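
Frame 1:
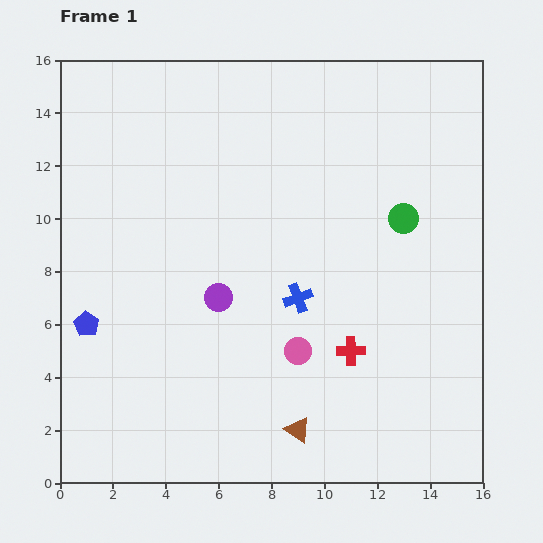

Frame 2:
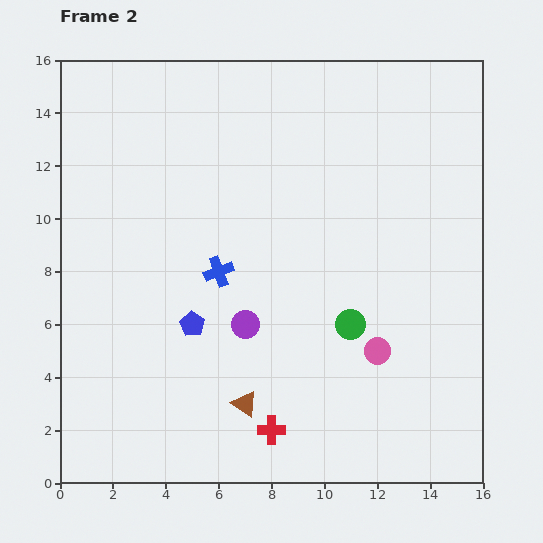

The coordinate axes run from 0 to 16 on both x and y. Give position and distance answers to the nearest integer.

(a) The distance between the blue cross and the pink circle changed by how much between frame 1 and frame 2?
+5

Distance in frame 1: 2. Distance in frame 2: 7.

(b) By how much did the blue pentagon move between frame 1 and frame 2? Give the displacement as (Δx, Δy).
(4, 0)

The blue pentagon was at (1, 6) in frame 1 and (5, 6) in frame 2.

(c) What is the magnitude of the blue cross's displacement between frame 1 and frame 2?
3

The blue cross moved from (9, 7) to (6, 8), a distance of √(3² + 1²) ≈ 3.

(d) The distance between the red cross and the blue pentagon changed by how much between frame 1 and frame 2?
-5

Distance in frame 1: 10. Distance in frame 2: 5.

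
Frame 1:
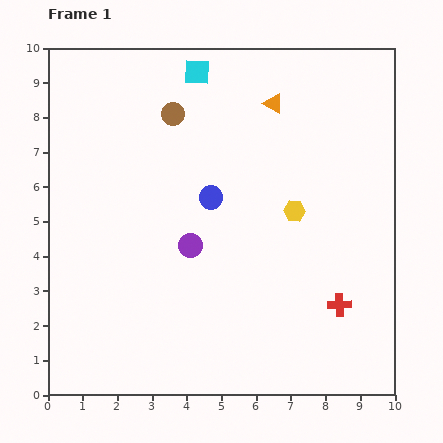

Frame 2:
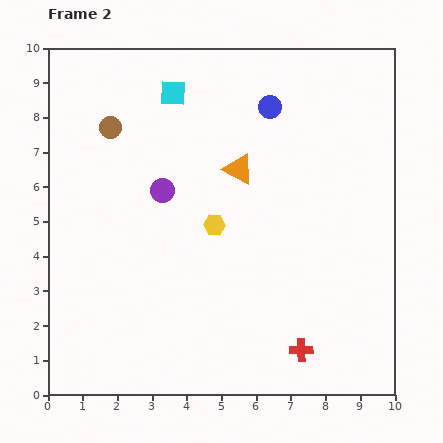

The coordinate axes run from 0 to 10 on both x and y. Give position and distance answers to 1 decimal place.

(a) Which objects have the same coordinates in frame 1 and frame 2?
none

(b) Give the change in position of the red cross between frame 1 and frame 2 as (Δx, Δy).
(-1.1, -1.3)

The red cross was at (8.4, 2.6) in frame 1 and (7.3, 1.3) in frame 2.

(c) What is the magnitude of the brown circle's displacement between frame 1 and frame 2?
1.8

The brown circle moved from (3.6, 8.1) to (1.8, 7.7), a distance of √(1.8² + 0.4²) ≈ 1.8.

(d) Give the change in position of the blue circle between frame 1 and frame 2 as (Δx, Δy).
(1.7, 2.6)

The blue circle was at (4.7, 5.7) in frame 1 and (6.4, 8.3) in frame 2.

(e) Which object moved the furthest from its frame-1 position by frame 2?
the blue circle

(moved 3.1; next 2.3)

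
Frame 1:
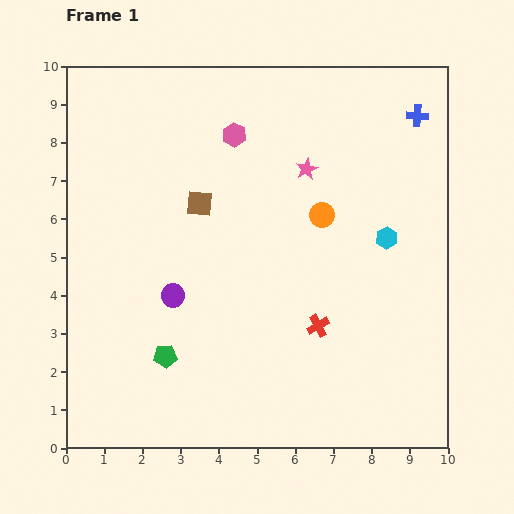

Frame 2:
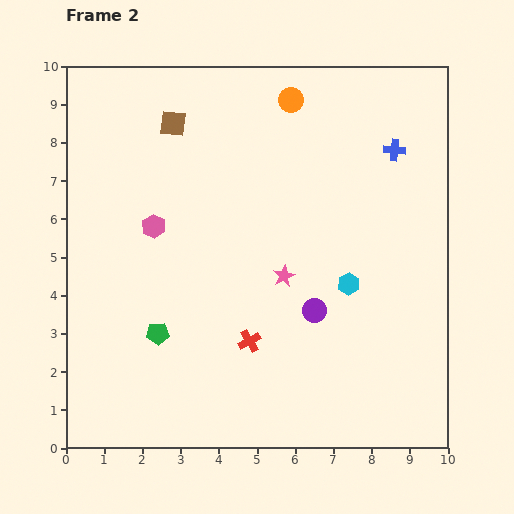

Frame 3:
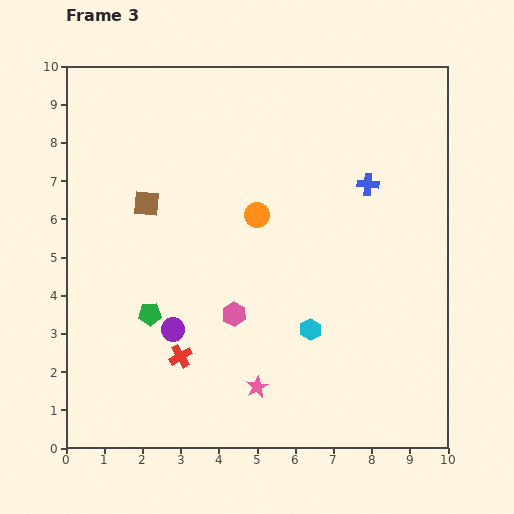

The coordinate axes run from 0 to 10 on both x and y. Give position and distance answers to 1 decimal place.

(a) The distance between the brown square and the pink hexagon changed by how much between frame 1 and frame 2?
+0.7

Distance in frame 1: 2.0. Distance in frame 2: 2.7.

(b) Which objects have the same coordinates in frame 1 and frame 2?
none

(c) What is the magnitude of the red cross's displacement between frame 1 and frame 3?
3.7

The red cross moved from (6.6, 3.2) to (3.0, 2.4), a distance of √(3.6² + 0.8²) ≈ 3.7.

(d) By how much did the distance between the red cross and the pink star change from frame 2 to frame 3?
+0.3

Distance in frame 2: 1.9. Distance in frame 3: 2.2.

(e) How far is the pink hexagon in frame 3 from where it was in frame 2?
3.1

The pink hexagon moved from (2.3, 5.8) to (4.4, 3.5), a distance of √(2.1² + 2.3²) ≈ 3.1.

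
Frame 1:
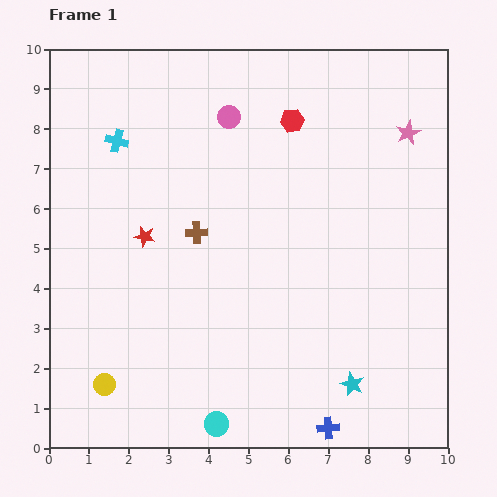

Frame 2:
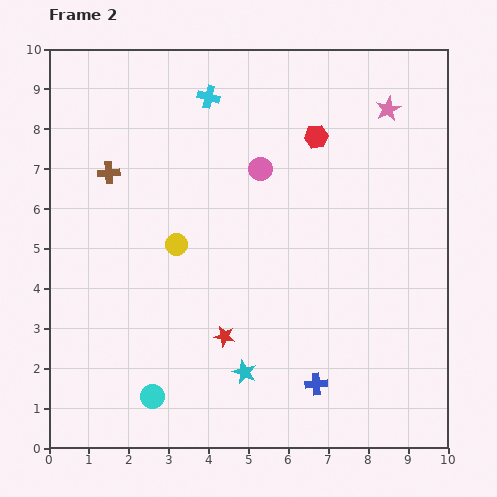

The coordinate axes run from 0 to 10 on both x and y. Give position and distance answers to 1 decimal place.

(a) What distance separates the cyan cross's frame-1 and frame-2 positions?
2.5

The cyan cross moved from (1.7, 7.7) to (4.0, 8.8), a distance of √(2.3² + 1.1²) ≈ 2.5.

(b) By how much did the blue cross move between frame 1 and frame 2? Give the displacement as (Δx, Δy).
(-0.3, 1.1)

The blue cross was at (7.0, 0.5) in frame 1 and (6.7, 1.6) in frame 2.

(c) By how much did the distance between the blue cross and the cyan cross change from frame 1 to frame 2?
-1.2

Distance in frame 1: 8.9. Distance in frame 2: 7.7.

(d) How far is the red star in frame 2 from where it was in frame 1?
3.2

The red star moved from (2.4, 5.3) to (4.4, 2.8), a distance of √(2.0² + 2.5²) ≈ 3.2.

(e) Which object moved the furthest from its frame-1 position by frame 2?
the yellow circle

(moved 3.9; next 3.2)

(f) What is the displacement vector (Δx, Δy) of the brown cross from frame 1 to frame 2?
(-2.2, 1.5)

The brown cross was at (3.7, 5.4) in frame 1 and (1.5, 6.9) in frame 2.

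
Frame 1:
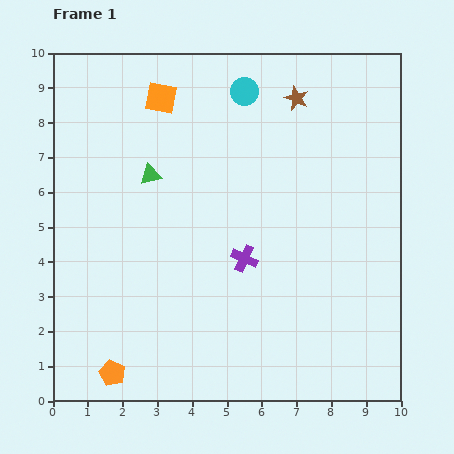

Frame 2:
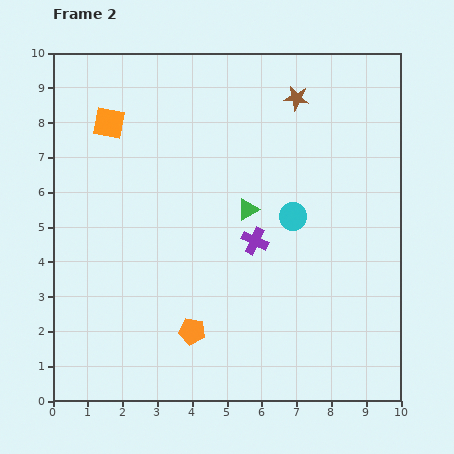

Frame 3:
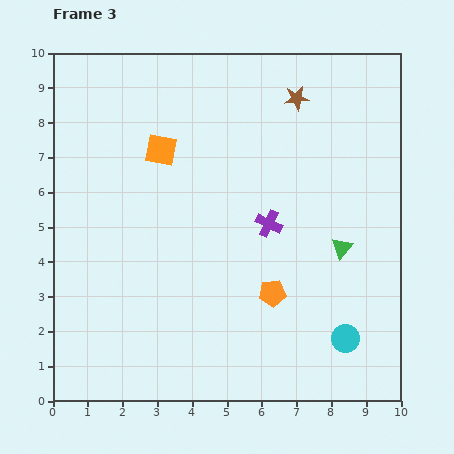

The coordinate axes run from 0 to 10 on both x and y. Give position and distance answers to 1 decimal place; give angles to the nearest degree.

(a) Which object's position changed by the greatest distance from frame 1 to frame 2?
the cyan circle

(moved 3.9; next 3.0)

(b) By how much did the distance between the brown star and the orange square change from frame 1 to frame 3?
+0.3

Distance in frame 1: 3.9. Distance in frame 3: 4.2.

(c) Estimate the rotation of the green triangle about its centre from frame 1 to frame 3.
37° counter-clockwise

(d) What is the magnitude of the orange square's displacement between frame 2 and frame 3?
1.7

The orange square moved from (1.6, 8.0) to (3.1, 7.2), a distance of √(1.5² + 0.8²) ≈ 1.7.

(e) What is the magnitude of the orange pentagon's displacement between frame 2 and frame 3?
2.5

The orange pentagon moved from (4.0, 2.0) to (6.3, 3.1), a distance of √(2.3² + 1.1²) ≈ 2.5.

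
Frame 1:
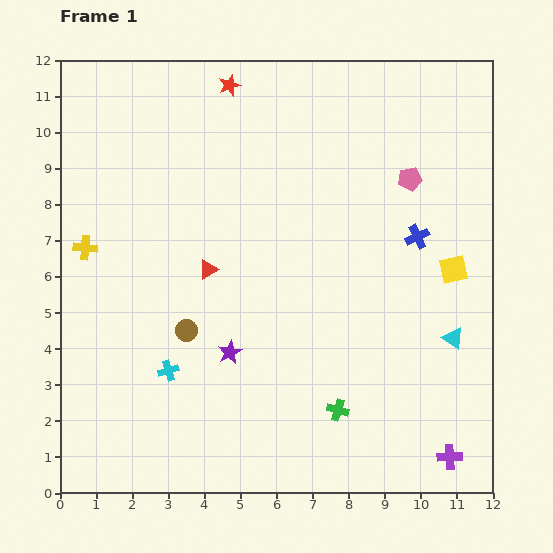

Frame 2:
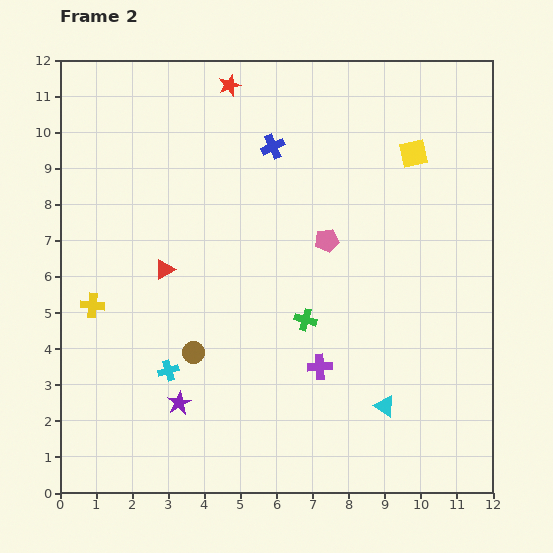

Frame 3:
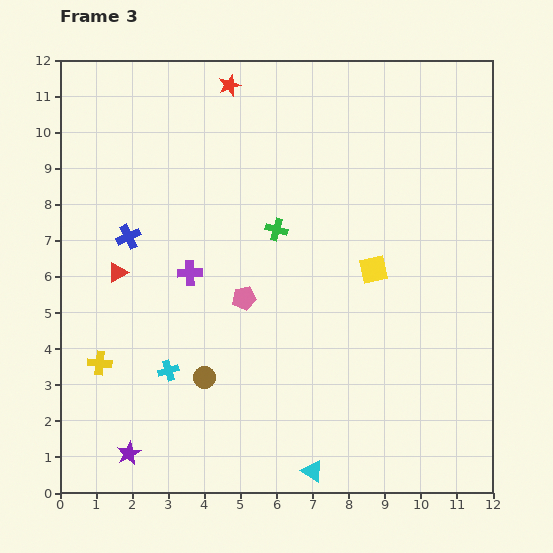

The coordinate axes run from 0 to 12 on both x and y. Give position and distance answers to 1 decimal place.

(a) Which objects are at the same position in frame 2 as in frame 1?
the cyan cross, the red star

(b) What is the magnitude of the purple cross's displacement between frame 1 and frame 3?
8.8

The purple cross moved from (10.8, 1.0) to (3.6, 6.1), a distance of √(7.2² + 5.1²) ≈ 8.8.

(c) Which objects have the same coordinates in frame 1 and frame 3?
the cyan cross, the red star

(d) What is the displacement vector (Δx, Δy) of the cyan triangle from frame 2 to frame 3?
(-2.0, -1.8)

The cyan triangle was at (9.0, 2.4) in frame 2 and (7.0, 0.6) in frame 3.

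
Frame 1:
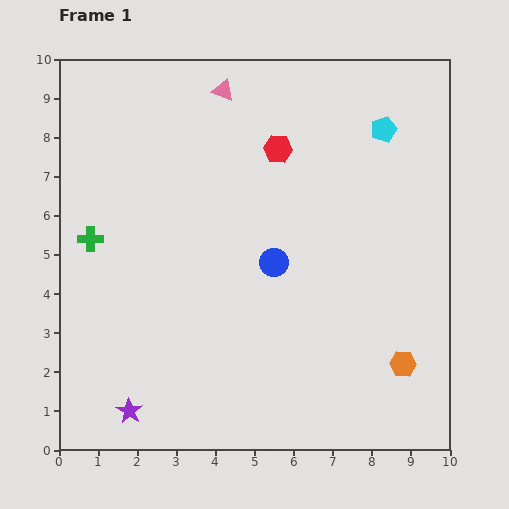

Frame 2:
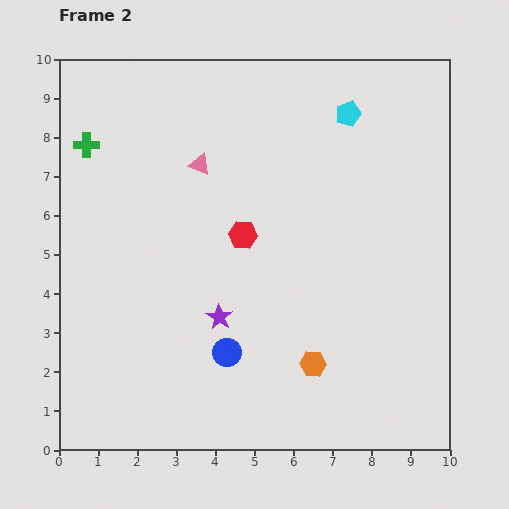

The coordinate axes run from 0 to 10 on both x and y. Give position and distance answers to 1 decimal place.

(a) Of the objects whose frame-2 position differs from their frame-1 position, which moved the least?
the cyan pentagon

(moved 1.0)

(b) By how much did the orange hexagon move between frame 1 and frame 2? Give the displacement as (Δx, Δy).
(-2.3, 0.0)

The orange hexagon was at (8.8, 2.2) in frame 1 and (6.5, 2.2) in frame 2.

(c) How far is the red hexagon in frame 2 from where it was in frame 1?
2.4

The red hexagon moved from (5.6, 7.7) to (4.7, 5.5), a distance of √(0.9² + 2.2²) ≈ 2.4.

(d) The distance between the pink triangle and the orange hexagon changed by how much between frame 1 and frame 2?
-2.5

Distance in frame 1: 8.4. Distance in frame 2: 5.9.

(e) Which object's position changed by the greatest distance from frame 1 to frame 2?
the purple star

(moved 3.3; next 2.6)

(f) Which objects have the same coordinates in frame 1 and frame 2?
none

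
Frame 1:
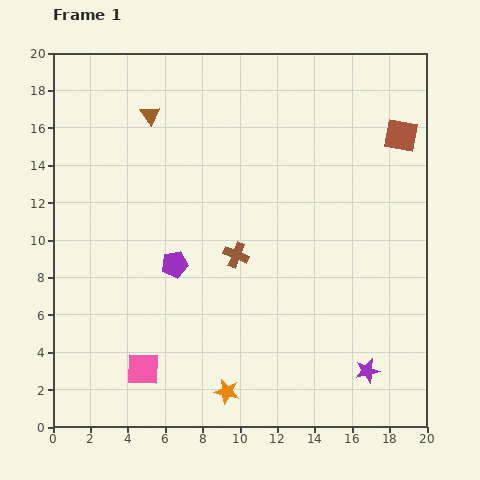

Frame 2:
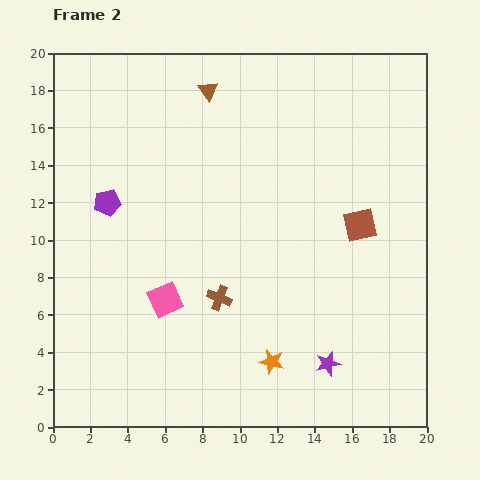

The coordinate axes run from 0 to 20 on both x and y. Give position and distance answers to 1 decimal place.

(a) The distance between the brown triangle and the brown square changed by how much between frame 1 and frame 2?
-2.6

Distance in frame 1: 13.4. Distance in frame 2: 10.8.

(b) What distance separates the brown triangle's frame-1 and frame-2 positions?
3.4

The brown triangle moved from (5.2, 16.7) to (8.3, 18.0), a distance of √(3.1² + 1.3²) ≈ 3.4.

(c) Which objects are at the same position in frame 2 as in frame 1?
none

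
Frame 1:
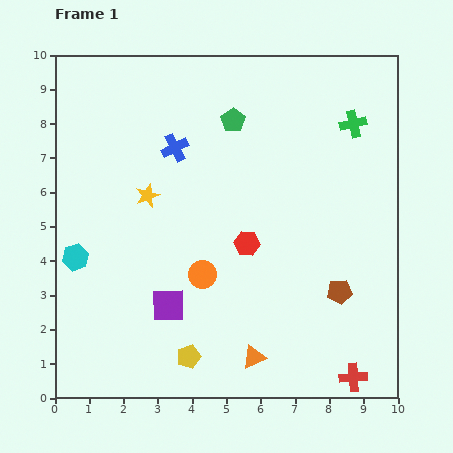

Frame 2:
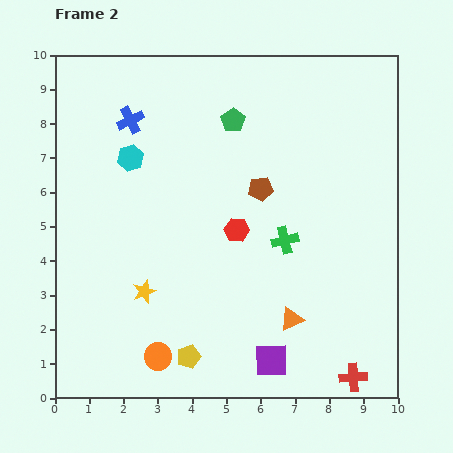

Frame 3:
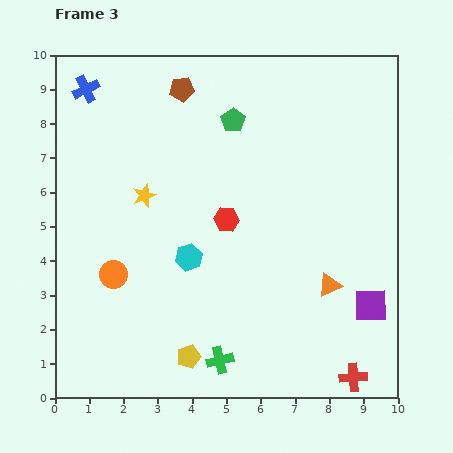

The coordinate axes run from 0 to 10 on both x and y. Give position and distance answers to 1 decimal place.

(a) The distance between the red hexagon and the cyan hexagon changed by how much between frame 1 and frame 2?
-1.3

Distance in frame 1: 5.0. Distance in frame 2: 3.7.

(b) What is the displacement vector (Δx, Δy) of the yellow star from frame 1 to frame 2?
(-0.1, -2.8)

The yellow star was at (2.7, 5.9) in frame 1 and (2.6, 3.1) in frame 2.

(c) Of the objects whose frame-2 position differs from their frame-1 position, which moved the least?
the red hexagon

(moved 0.5)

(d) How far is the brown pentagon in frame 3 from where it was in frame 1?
7.5

The brown pentagon moved from (8.3, 3.1) to (3.7, 9.0), a distance of √(4.6² + 5.9²) ≈ 7.5.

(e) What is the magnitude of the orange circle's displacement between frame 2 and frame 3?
2.7

The orange circle moved from (3.0, 1.2) to (1.7, 3.6), a distance of √(1.3² + 2.4²) ≈ 2.7.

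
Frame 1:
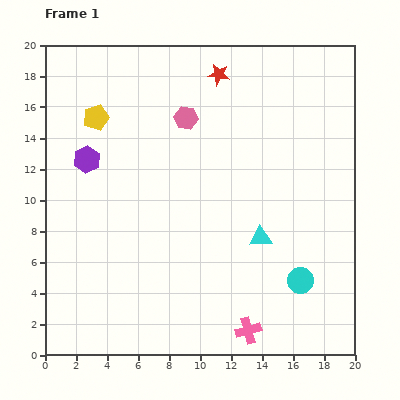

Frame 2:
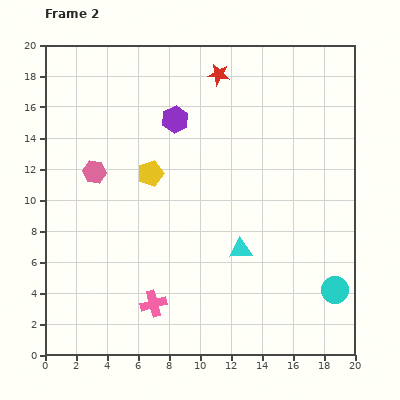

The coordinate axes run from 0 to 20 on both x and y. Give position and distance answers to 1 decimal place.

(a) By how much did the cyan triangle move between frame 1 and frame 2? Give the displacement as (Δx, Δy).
(-1.3, -0.8)

The cyan triangle was at (13.9, 7.6) in frame 1 and (12.6, 6.8) in frame 2.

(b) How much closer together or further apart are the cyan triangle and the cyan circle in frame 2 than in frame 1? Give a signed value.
+2.8

Distance in frame 1: 3.8. Distance in frame 2: 6.6.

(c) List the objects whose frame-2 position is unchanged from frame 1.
the red star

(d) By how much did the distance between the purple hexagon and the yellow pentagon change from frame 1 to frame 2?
+1.0

Distance in frame 1: 2.8. Distance in frame 2: 3.8.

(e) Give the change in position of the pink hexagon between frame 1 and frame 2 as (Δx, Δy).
(-5.9, -3.5)

The pink hexagon was at (9.1, 15.3) in frame 1 and (3.2, 11.8) in frame 2.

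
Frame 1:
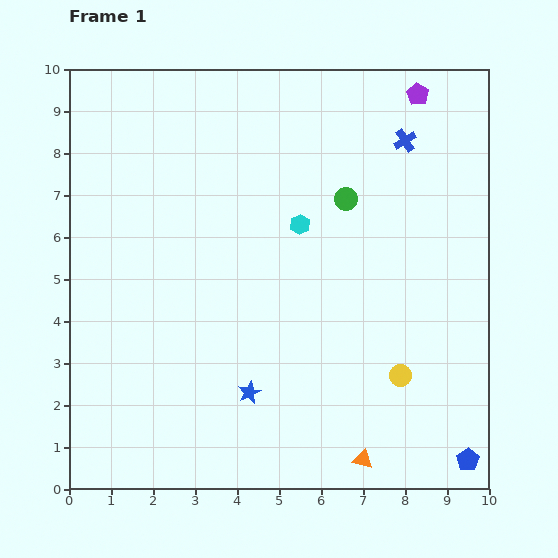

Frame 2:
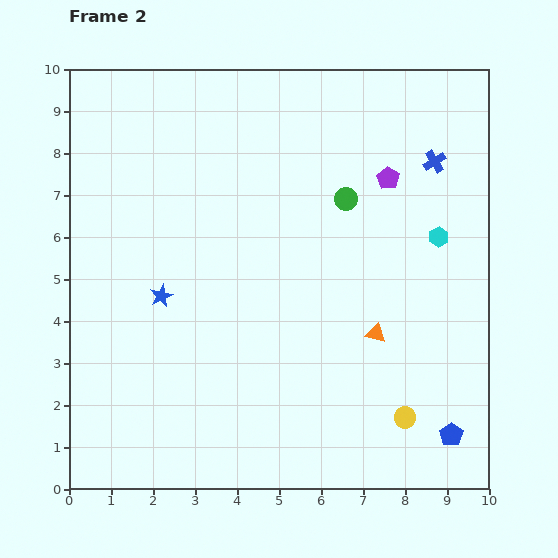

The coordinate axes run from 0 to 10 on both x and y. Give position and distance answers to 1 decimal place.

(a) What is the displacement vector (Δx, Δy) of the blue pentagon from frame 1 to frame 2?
(-0.4, 0.6)

The blue pentagon was at (9.5, 0.7) in frame 1 and (9.1, 1.3) in frame 2.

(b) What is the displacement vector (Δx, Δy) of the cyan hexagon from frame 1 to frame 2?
(3.3, -0.3)

The cyan hexagon was at (5.5, 6.3) in frame 1 and (8.8, 6.0) in frame 2.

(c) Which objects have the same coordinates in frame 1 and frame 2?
the green circle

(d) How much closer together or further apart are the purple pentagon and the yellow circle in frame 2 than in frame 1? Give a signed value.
-1.0

Distance in frame 1: 6.7. Distance in frame 2: 5.7.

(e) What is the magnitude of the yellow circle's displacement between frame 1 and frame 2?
1.0

The yellow circle moved from (7.9, 2.7) to (8.0, 1.7), a distance of √(0.1² + 1.0²) ≈ 1.0.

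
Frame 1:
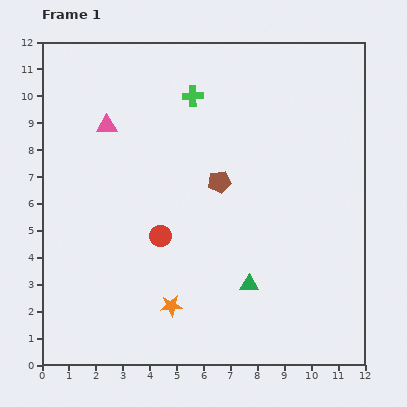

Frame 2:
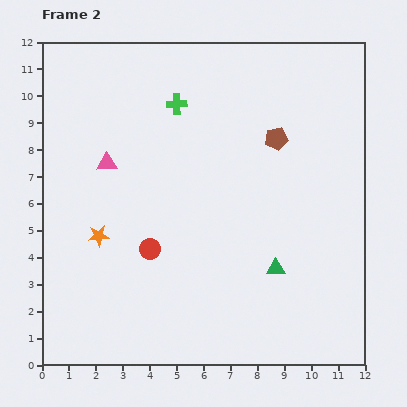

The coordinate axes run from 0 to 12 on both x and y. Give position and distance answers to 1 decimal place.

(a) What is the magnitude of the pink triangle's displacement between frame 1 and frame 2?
1.4

The pink triangle moved from (2.4, 8.9) to (2.4, 7.5), a distance of √(0.0² + 1.4²) ≈ 1.4.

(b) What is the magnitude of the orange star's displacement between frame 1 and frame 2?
3.7

The orange star moved from (4.8, 2.2) to (2.1, 4.8), a distance of √(2.7² + 2.6²) ≈ 3.7.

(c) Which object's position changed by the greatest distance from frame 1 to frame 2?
the orange star

(moved 3.7; next 2.6)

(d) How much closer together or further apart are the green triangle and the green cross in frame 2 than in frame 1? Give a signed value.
-0.2

Distance in frame 1: 7.3. Distance in frame 2: 7.1.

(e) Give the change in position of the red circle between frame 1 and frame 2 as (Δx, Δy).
(-0.4, -0.5)

The red circle was at (4.4, 4.8) in frame 1 and (4.0, 4.3) in frame 2.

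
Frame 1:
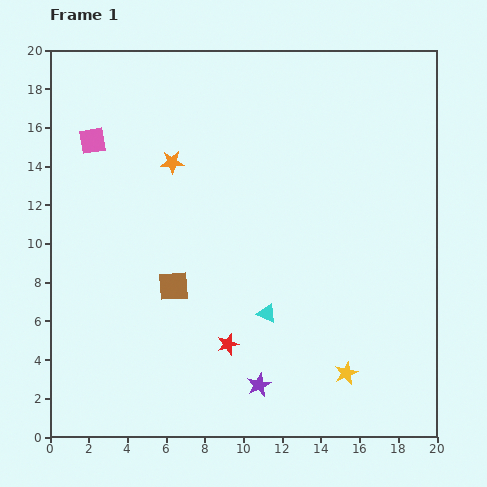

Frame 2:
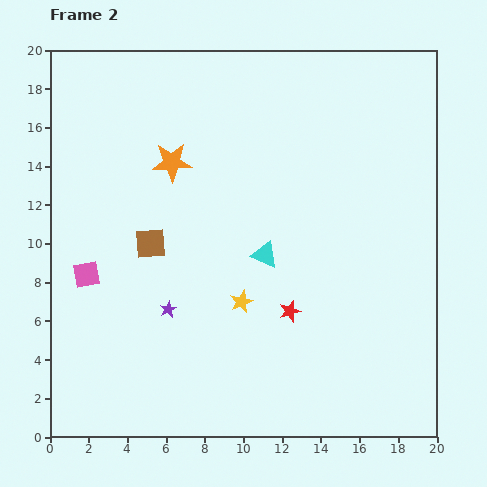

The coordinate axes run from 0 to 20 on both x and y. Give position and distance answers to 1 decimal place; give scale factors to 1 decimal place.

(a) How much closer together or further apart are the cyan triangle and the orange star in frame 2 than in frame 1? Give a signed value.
-2.4

Distance in frame 1: 9.2. Distance in frame 2: 6.8.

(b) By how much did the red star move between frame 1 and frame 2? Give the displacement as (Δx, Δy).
(3.2, 1.7)

The red star was at (9.2, 4.8) in frame 1 and (12.4, 6.5) in frame 2.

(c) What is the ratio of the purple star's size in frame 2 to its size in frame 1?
0.7×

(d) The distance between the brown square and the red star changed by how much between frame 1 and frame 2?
+3.9

Distance in frame 1: 4.1. Distance in frame 2: 8.0.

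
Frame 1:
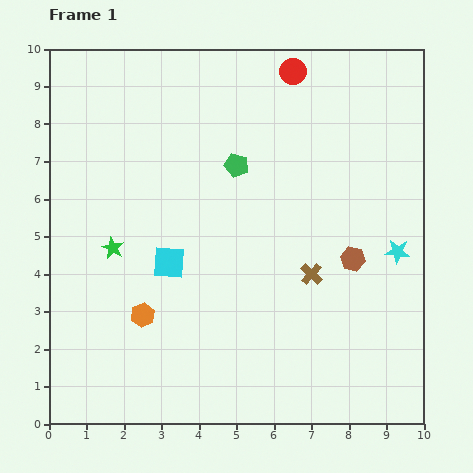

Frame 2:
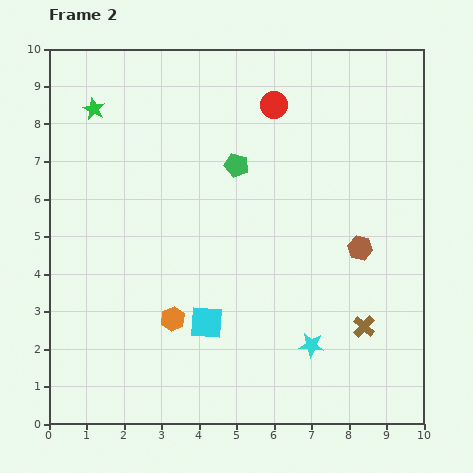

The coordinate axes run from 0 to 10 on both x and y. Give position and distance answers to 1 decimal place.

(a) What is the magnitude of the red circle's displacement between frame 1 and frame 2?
1.0

The red circle moved from (6.5, 9.4) to (6.0, 8.5), a distance of √(0.5² + 0.9²) ≈ 1.0.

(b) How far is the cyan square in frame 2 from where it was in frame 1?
1.9

The cyan square moved from (3.2, 4.3) to (4.2, 2.7), a distance of √(1.0² + 1.6²) ≈ 1.9.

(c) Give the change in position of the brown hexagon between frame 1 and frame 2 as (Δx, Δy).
(0.2, 0.3)

The brown hexagon was at (8.1, 4.4) in frame 1 and (8.3, 4.7) in frame 2.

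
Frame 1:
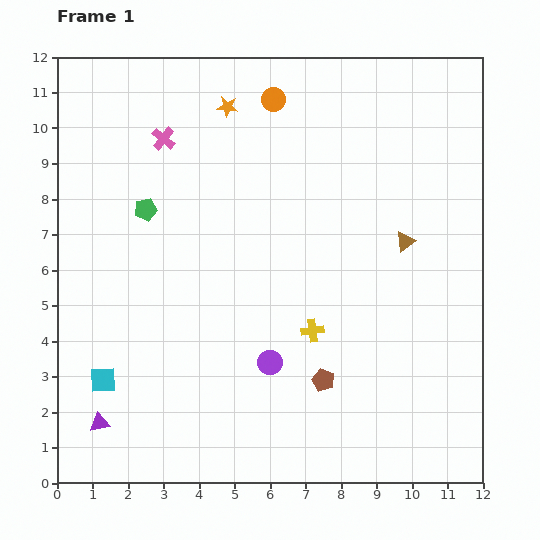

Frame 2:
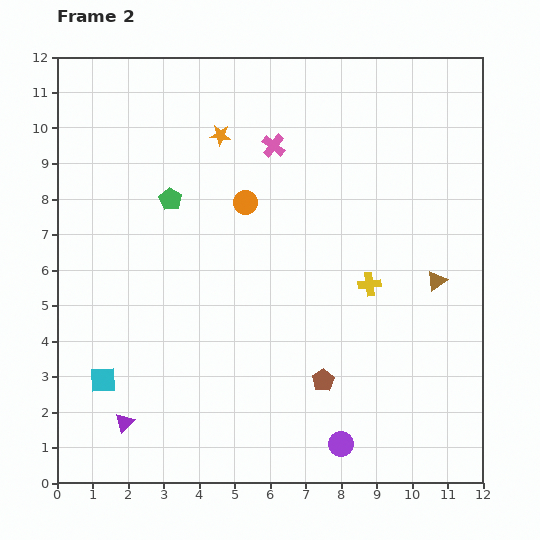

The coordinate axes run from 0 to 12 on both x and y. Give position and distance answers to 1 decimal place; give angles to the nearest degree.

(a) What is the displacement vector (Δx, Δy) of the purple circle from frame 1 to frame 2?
(2.0, -2.3)

The purple circle was at (6.0, 3.4) in frame 1 and (8.0, 1.1) in frame 2.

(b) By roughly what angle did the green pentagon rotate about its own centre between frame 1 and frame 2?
30° counter-clockwise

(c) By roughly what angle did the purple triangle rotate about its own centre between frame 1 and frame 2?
32° counter-clockwise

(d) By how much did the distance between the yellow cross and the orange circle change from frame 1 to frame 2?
-2.4

Distance in frame 1: 6.6. Distance in frame 2: 4.2.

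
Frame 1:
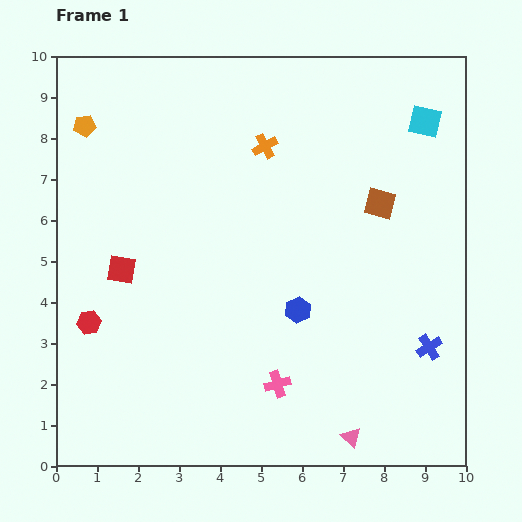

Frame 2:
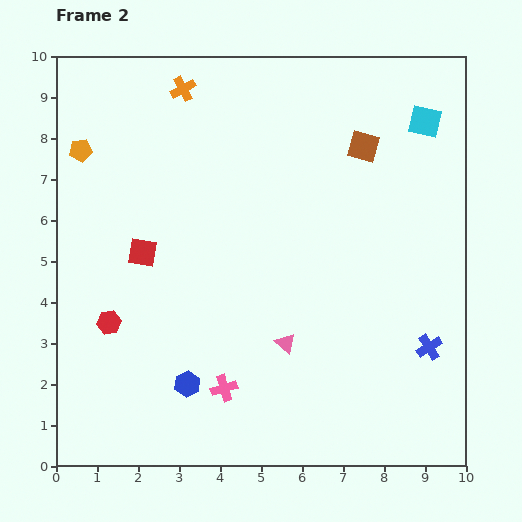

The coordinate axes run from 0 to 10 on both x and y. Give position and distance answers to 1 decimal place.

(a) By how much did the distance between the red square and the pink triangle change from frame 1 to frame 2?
-2.8

Distance in frame 1: 6.9. Distance in frame 2: 4.1.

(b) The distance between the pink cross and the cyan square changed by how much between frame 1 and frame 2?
+0.8

Distance in frame 1: 7.3. Distance in frame 2: 8.1.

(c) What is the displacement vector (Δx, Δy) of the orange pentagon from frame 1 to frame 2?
(-0.1, -0.6)

The orange pentagon was at (0.7, 8.3) in frame 1 and (0.6, 7.7) in frame 2.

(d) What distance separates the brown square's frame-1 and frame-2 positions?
1.5

The brown square moved from (7.9, 6.4) to (7.5, 7.8), a distance of √(0.4² + 1.4²) ≈ 1.5.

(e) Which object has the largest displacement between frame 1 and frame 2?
the blue hexagon

(moved 3.2; next 2.8)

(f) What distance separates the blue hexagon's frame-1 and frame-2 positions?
3.2

The blue hexagon moved from (5.9, 3.8) to (3.2, 2.0), a distance of √(2.7² + 1.8²) ≈ 3.2.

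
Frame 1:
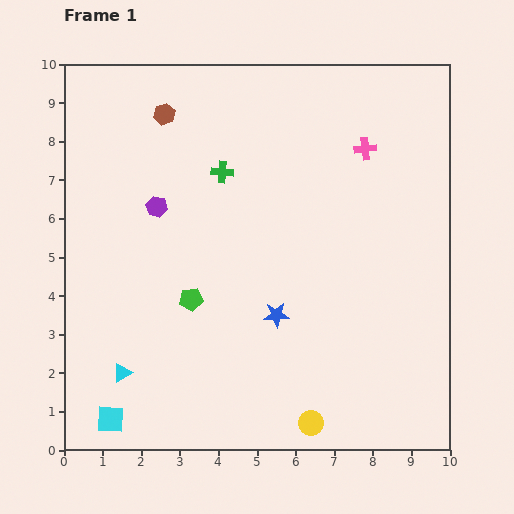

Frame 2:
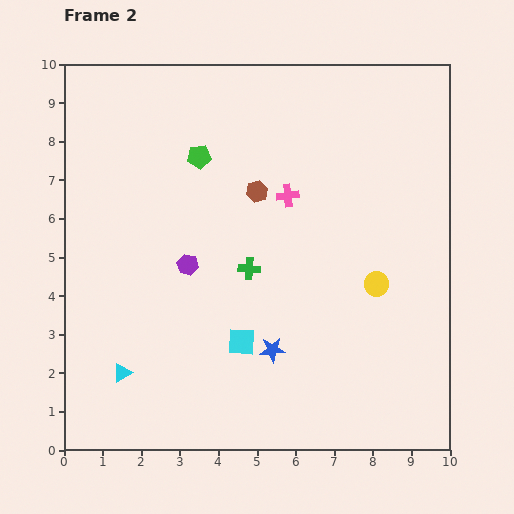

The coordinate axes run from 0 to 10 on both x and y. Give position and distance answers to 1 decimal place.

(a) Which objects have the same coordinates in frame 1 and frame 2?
the cyan triangle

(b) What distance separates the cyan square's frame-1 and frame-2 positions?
3.9

The cyan square moved from (1.2, 0.8) to (4.6, 2.8), a distance of √(3.4² + 2.0²) ≈ 3.9.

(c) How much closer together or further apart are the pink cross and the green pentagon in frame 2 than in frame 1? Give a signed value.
-3.5

Distance in frame 1: 6.0. Distance in frame 2: 2.5.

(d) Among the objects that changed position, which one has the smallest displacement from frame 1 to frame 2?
the blue star

(moved 0.9)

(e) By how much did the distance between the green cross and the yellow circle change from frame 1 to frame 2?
-3.6

Distance in frame 1: 6.9. Distance in frame 2: 3.3.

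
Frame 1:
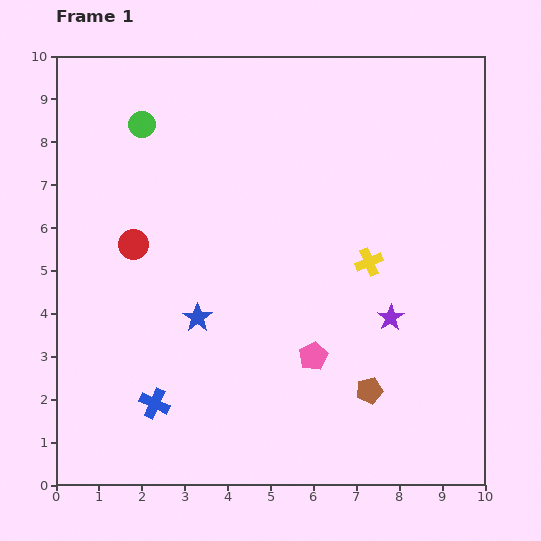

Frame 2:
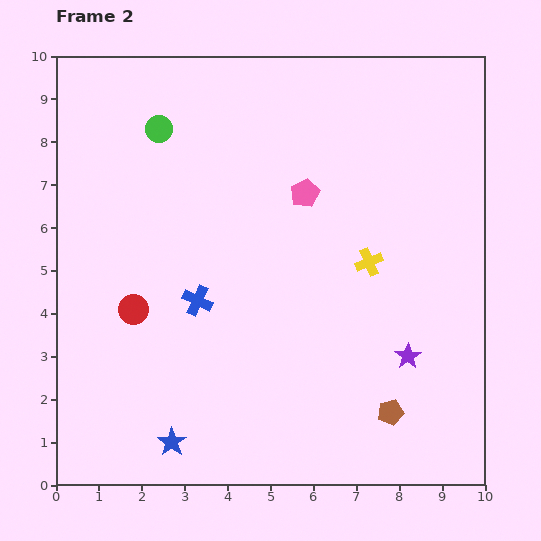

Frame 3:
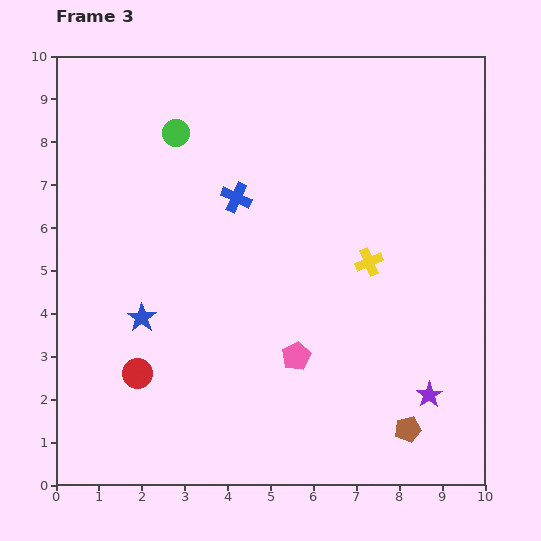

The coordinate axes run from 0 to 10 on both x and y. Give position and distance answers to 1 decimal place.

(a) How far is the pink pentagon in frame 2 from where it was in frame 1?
3.8

The pink pentagon moved from (6.0, 3.0) to (5.8, 6.8), a distance of √(0.2² + 3.8²) ≈ 3.8.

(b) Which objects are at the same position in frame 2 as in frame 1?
the yellow cross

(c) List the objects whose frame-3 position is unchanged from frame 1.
the yellow cross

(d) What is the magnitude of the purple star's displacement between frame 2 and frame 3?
1.0

The purple star moved from (8.2, 3.0) to (8.7, 2.1), a distance of √(0.5² + 0.9²) ≈ 1.0.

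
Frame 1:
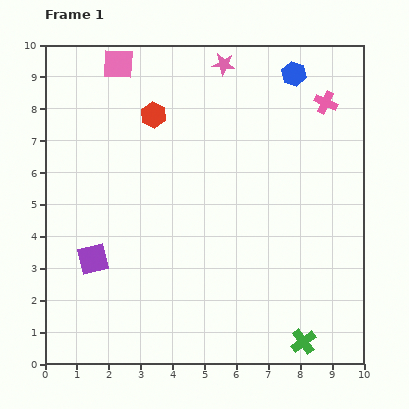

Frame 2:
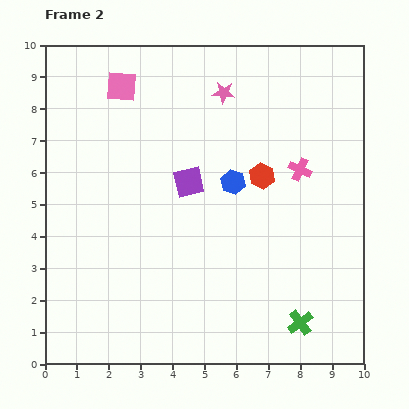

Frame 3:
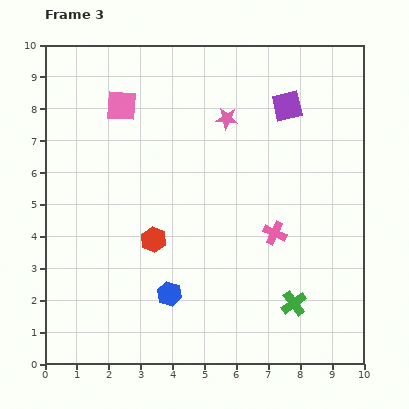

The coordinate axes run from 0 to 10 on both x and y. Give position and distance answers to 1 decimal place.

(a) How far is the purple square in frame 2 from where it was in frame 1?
3.8

The purple square moved from (1.5, 3.3) to (4.5, 5.7), a distance of √(3.0² + 2.4²) ≈ 3.8.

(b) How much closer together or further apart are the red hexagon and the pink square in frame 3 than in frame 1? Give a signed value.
+2.4

Distance in frame 1: 1.9. Distance in frame 3: 4.3.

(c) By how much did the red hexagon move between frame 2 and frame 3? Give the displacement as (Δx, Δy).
(-3.4, -2.0)

The red hexagon was at (6.8, 5.9) in frame 2 and (3.4, 3.9) in frame 3.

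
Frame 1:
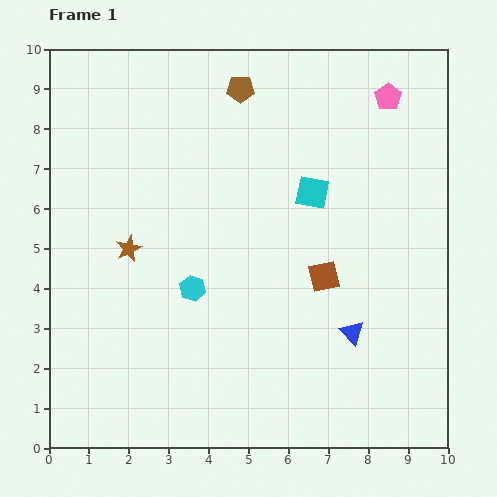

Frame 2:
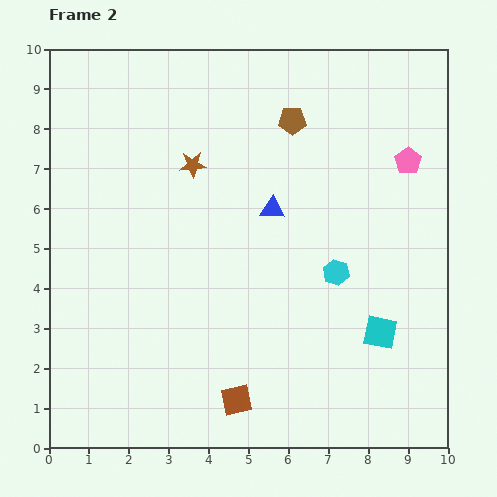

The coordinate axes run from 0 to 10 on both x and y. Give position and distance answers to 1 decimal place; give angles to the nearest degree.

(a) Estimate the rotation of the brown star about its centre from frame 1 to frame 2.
21° clockwise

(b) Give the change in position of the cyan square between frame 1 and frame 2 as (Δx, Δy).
(1.7, -3.5)

The cyan square was at (6.6, 6.4) in frame 1 and (8.3, 2.9) in frame 2.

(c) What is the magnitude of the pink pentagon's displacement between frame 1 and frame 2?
1.7

The pink pentagon moved from (8.5, 8.8) to (9.0, 7.2), a distance of √(0.5² + 1.6²) ≈ 1.7.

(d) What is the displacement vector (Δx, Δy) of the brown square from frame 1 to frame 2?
(-2.2, -3.1)

The brown square was at (6.9, 4.3) in frame 1 and (4.7, 1.2) in frame 2.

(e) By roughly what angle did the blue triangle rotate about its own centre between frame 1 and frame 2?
45° counter-clockwise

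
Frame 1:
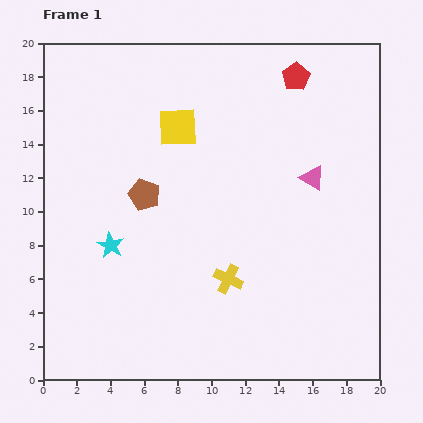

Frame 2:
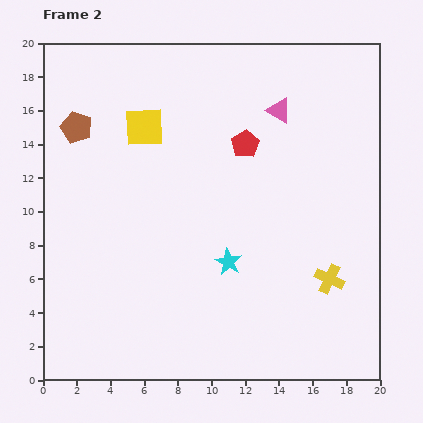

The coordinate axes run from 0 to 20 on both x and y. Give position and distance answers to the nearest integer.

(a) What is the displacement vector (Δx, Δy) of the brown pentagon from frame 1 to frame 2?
(-4, 4)

The brown pentagon was at (6, 11) in frame 1 and (2, 15) in frame 2.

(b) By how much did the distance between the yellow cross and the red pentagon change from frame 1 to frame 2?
-4

Distance in frame 1: 13. Distance in frame 2: 9.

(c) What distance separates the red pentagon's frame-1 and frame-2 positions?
5

The red pentagon moved from (15, 18) to (12, 14), a distance of √(3² + 4²) ≈ 5.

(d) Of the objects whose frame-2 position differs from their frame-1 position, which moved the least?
the yellow square

(moved 2)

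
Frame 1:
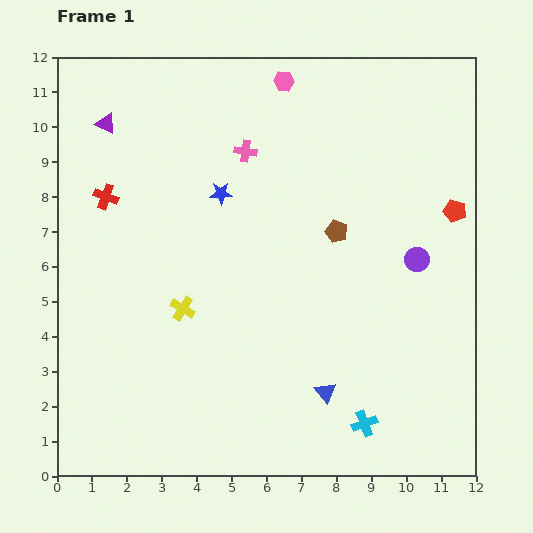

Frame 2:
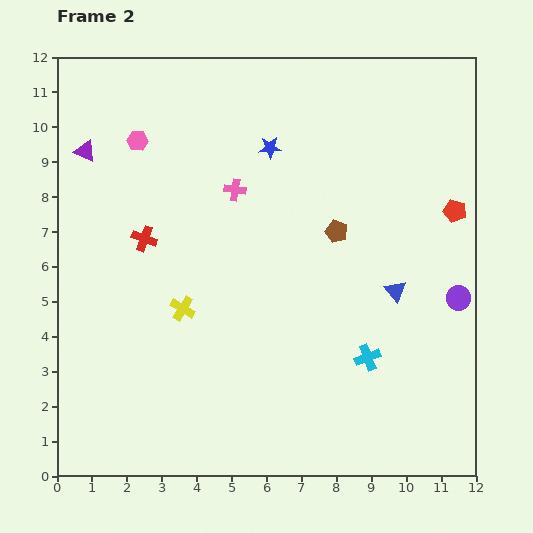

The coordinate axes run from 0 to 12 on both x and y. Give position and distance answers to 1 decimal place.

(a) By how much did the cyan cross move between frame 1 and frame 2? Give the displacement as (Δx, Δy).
(0.1, 1.9)

The cyan cross was at (8.8, 1.5) in frame 1 and (8.9, 3.4) in frame 2.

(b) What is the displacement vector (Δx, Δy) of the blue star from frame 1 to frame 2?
(1.4, 1.3)

The blue star was at (4.7, 8.1) in frame 1 and (6.1, 9.4) in frame 2.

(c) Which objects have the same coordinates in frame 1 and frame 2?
the red pentagon, the yellow cross, the brown pentagon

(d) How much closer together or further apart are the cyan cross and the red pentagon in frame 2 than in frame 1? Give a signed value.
-1.7

Distance in frame 1: 6.6. Distance in frame 2: 4.9.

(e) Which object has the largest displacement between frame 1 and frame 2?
the pink hexagon

(moved 4.5; next 3.5)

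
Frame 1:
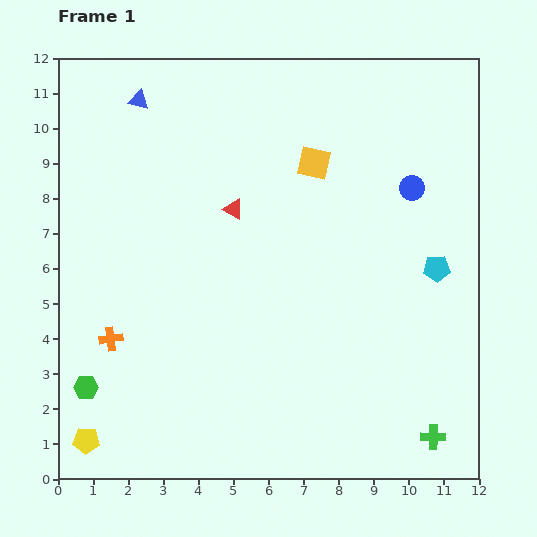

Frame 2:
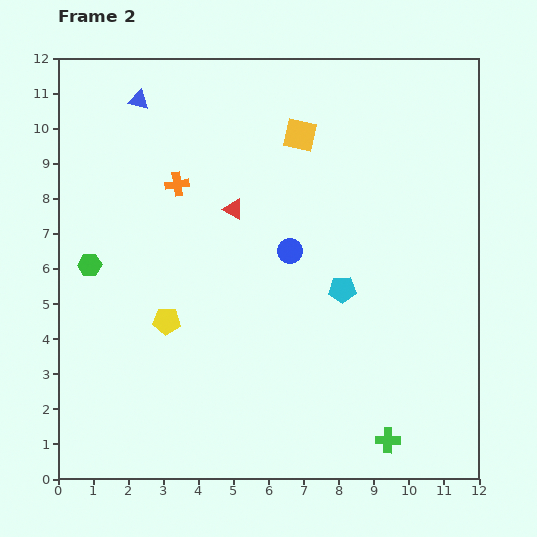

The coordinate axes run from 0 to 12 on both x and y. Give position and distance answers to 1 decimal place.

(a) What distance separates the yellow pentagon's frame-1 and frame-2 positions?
4.1

The yellow pentagon moved from (0.8, 1.1) to (3.1, 4.5), a distance of √(2.3² + 3.4²) ≈ 4.1.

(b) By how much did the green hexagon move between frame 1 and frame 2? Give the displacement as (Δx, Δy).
(0.1, 3.5)

The green hexagon was at (0.8, 2.6) in frame 1 and (0.9, 6.1) in frame 2.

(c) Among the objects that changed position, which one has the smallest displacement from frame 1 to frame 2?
the yellow square

(moved 0.9)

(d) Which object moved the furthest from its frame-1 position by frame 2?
the orange cross

(moved 4.8; next 4.1)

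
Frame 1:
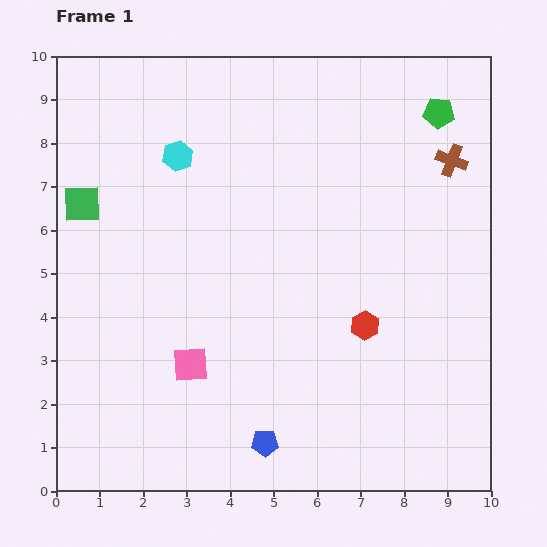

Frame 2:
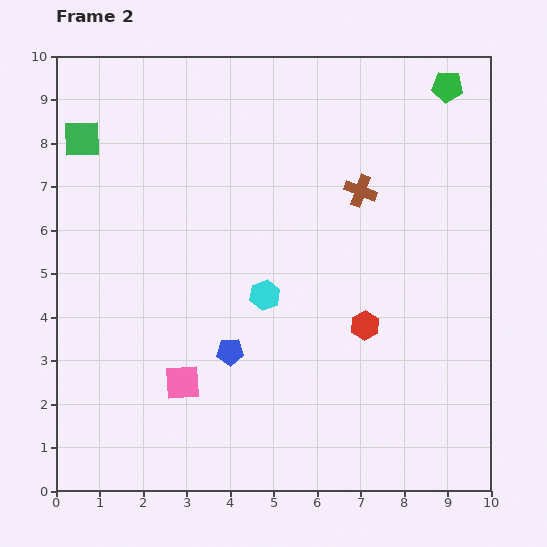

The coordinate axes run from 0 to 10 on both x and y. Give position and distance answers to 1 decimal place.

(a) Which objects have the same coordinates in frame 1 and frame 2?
the red hexagon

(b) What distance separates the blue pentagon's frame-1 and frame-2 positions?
2.2

The blue pentagon moved from (4.8, 1.1) to (4.0, 3.2), a distance of √(0.8² + 2.1²) ≈ 2.2.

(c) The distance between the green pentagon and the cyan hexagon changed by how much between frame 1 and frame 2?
+0.3

Distance in frame 1: 6.1. Distance in frame 2: 6.4.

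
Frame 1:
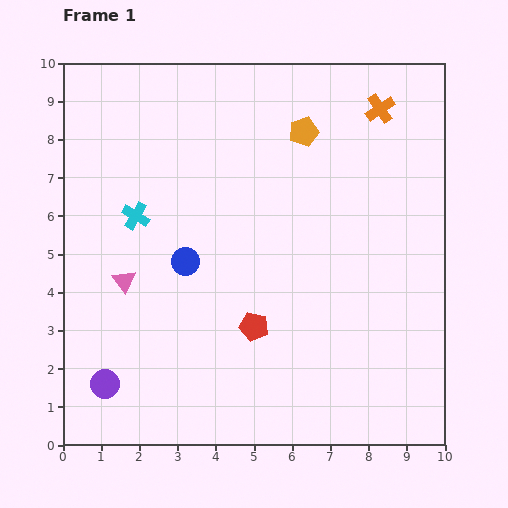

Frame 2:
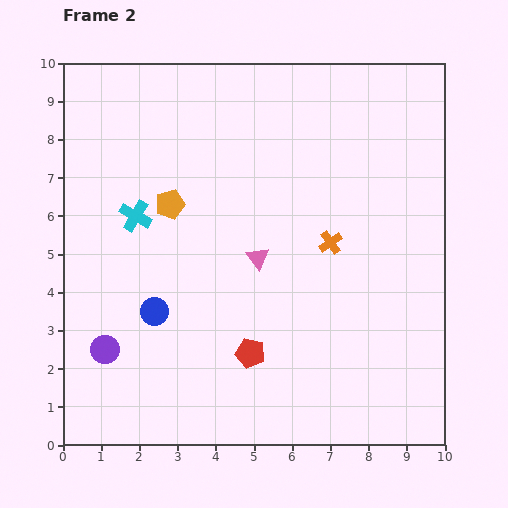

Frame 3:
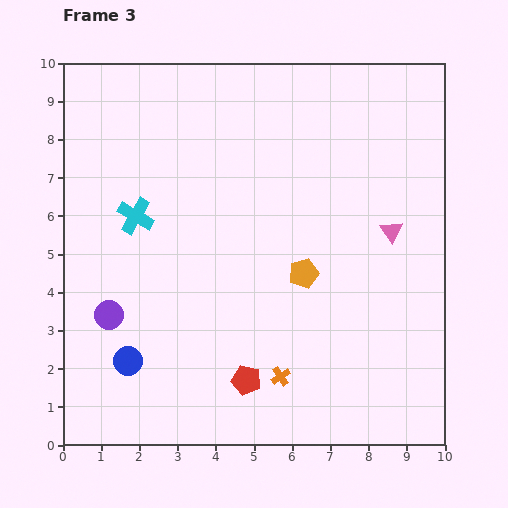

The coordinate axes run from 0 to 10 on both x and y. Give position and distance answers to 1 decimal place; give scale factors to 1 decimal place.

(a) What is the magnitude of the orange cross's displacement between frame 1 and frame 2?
3.7

The orange cross moved from (8.3, 8.8) to (7.0, 5.3), a distance of √(1.3² + 3.5²) ≈ 3.7.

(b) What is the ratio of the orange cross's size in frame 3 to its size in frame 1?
0.7×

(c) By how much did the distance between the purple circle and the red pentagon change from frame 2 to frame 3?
+0.2

Distance in frame 2: 3.8. Distance in frame 3: 4.0.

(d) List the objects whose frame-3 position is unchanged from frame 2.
the cyan cross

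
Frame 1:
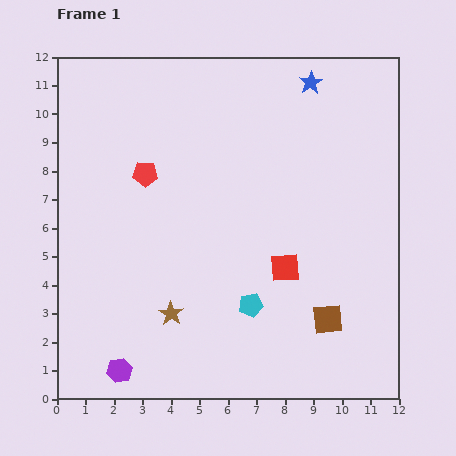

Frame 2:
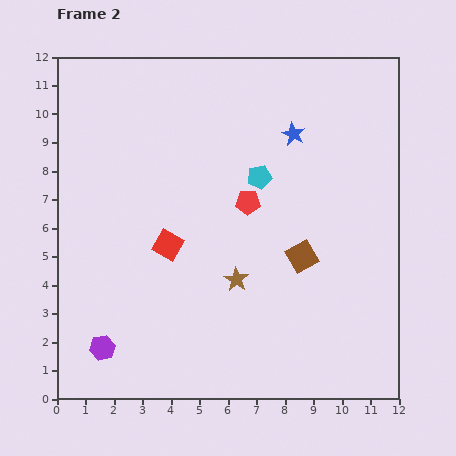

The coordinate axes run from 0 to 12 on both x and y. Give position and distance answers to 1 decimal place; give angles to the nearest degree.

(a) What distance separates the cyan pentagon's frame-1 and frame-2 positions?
4.5

The cyan pentagon moved from (6.8, 3.3) to (7.1, 7.8), a distance of √(0.3² + 4.5²) ≈ 4.5.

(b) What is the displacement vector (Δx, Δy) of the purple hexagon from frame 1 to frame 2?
(-0.6, 0.8)

The purple hexagon was at (2.2, 1.0) in frame 1 and (1.6, 1.8) in frame 2.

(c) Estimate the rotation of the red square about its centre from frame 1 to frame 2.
35° clockwise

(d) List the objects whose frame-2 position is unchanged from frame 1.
none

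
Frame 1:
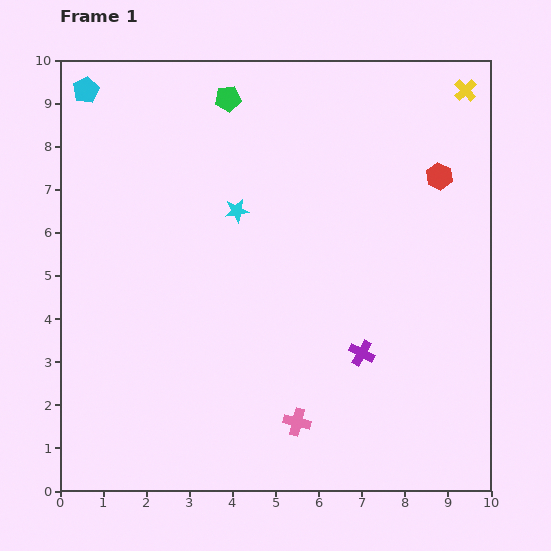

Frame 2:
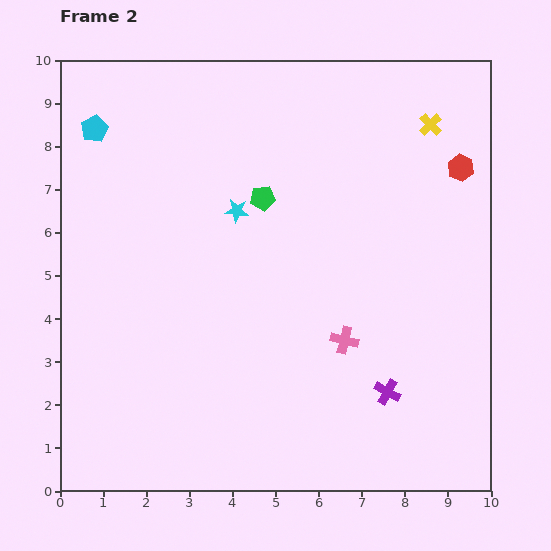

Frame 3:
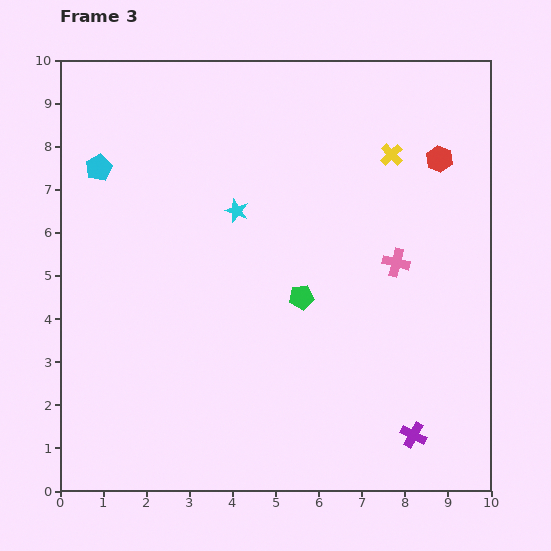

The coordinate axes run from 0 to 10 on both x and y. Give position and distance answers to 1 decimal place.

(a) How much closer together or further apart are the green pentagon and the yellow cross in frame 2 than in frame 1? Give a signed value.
-1.2

Distance in frame 1: 5.5. Distance in frame 2: 4.3.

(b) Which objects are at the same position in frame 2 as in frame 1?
the cyan star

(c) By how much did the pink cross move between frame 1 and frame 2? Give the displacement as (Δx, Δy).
(1.1, 1.9)

The pink cross was at (5.5, 1.6) in frame 1 and (6.6, 3.5) in frame 2.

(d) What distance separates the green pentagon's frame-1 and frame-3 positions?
4.9

The green pentagon moved from (3.9, 9.1) to (5.6, 4.5), a distance of √(1.7² + 4.6²) ≈ 4.9.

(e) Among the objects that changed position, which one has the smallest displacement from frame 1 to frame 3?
the red hexagon

(moved 0.4)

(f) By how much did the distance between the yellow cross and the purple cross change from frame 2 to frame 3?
+0.2

Distance in frame 2: 6.3. Distance in frame 3: 6.5.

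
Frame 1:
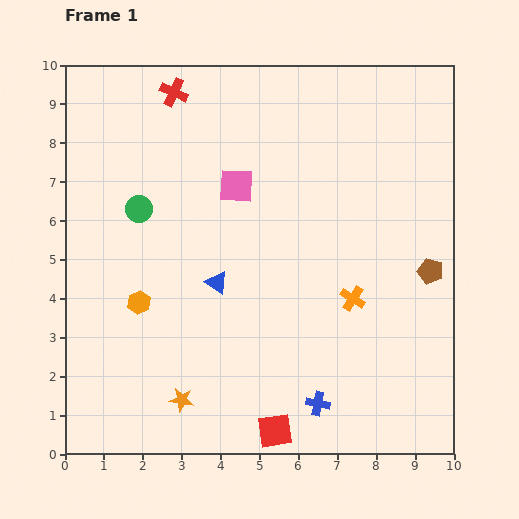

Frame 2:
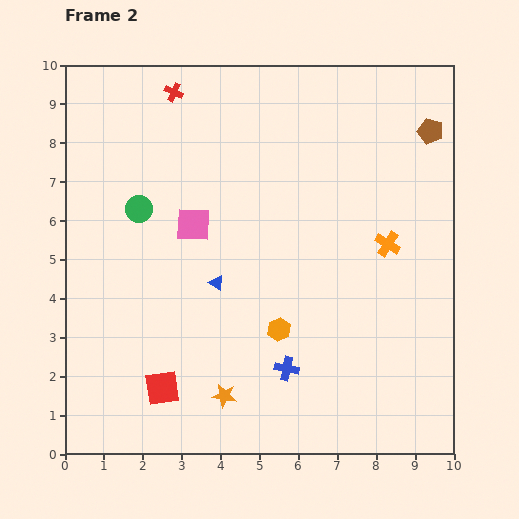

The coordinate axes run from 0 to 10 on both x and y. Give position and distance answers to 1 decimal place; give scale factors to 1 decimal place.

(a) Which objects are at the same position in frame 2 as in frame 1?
the red cross, the blue triangle, the green circle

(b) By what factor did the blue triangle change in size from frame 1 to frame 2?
0.7×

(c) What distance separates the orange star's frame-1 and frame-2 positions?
1.1

The orange star moved from (3.0, 1.4) to (4.1, 1.5), a distance of √(1.1² + 0.1²) ≈ 1.1.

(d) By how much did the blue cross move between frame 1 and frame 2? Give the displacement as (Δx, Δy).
(-0.8, 0.9)

The blue cross was at (6.5, 1.3) in frame 1 and (5.7, 2.2) in frame 2.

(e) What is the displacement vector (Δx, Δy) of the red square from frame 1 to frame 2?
(-2.9, 1.1)

The red square was at (5.4, 0.6) in frame 1 and (2.5, 1.7) in frame 2.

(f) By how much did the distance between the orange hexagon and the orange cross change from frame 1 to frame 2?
-1.9

Distance in frame 1: 5.5. Distance in frame 2: 3.6.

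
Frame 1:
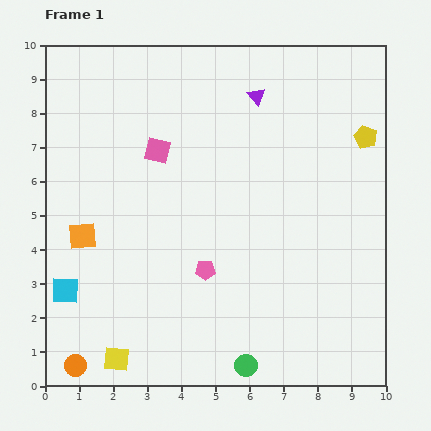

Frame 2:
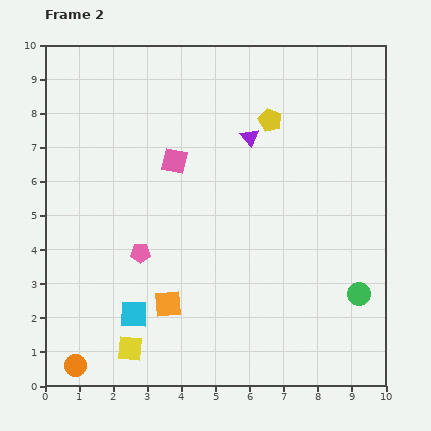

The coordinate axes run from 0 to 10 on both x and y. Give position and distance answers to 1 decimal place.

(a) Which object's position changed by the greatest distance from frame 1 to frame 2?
the green circle

(moved 3.9; next 3.2)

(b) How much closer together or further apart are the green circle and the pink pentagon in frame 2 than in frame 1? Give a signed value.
+3.5

Distance in frame 1: 3.0. Distance in frame 2: 6.5.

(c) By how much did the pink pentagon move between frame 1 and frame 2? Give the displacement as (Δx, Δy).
(-1.9, 0.5)

The pink pentagon was at (4.7, 3.4) in frame 1 and (2.8, 3.9) in frame 2.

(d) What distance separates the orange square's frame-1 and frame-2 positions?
3.2

The orange square moved from (1.1, 4.4) to (3.6, 2.4), a distance of √(2.5² + 2.0²) ≈ 3.2.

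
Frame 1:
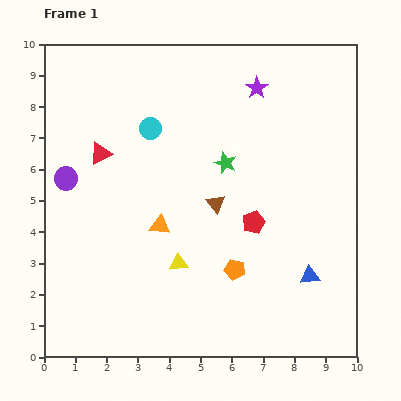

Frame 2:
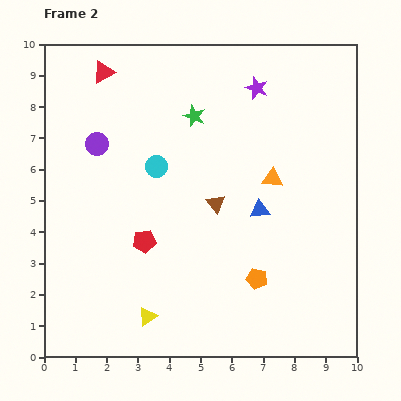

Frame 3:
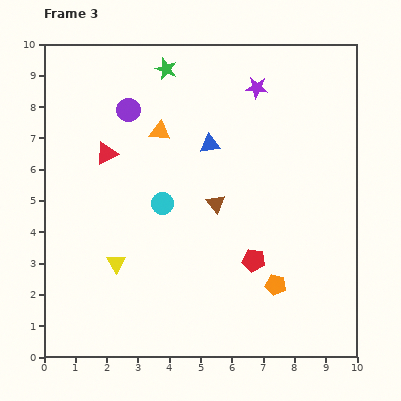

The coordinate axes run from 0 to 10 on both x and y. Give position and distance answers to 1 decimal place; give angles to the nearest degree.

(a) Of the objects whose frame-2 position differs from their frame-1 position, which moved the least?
the orange pentagon

(moved 0.8)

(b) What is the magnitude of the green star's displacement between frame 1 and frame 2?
1.8

The green star moved from (5.8, 6.2) to (4.8, 7.7), a distance of √(1.0² + 1.5²) ≈ 1.8.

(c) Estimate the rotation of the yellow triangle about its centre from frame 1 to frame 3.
54° counter-clockwise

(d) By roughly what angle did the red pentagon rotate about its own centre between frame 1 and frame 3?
30° clockwise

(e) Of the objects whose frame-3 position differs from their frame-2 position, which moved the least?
the orange pentagon

(moved 0.6)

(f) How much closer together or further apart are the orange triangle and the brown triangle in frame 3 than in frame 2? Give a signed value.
+0.9

Distance in frame 2: 2.0. Distance in frame 3: 2.9.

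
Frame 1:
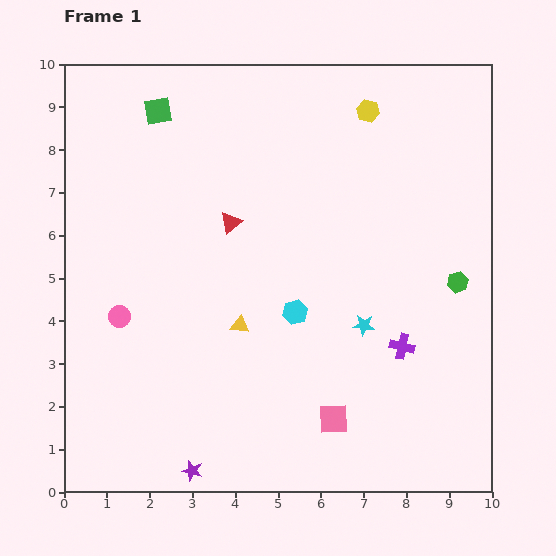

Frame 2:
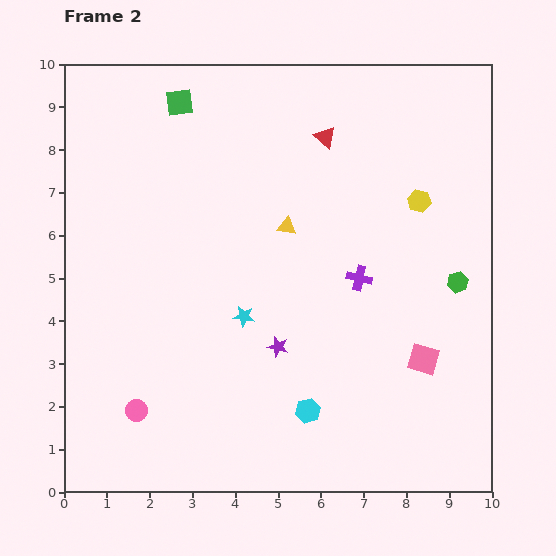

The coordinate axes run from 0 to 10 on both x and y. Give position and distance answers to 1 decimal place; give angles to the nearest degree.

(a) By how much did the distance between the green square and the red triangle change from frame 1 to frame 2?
+0.4

Distance in frame 1: 3.1. Distance in frame 2: 3.5.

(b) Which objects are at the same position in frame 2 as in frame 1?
the green hexagon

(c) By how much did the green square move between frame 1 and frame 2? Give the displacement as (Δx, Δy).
(0.5, 0.2)

The green square was at (2.2, 8.9) in frame 1 and (2.7, 9.1) in frame 2.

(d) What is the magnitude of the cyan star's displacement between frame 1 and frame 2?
2.8

The cyan star moved from (7.0, 3.9) to (4.2, 4.1), a distance of √(2.8² + 0.2²) ≈ 2.8.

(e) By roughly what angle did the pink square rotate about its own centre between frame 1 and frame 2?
19° clockwise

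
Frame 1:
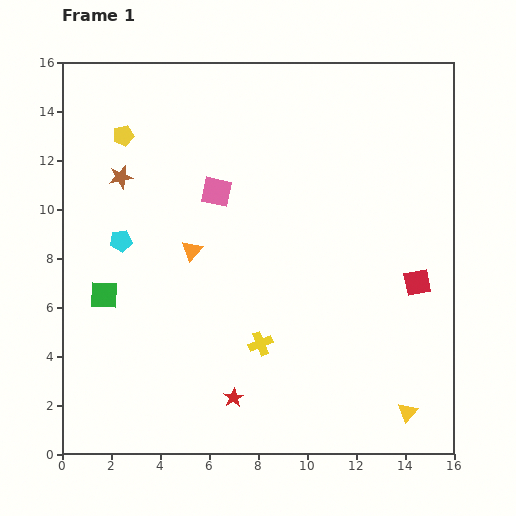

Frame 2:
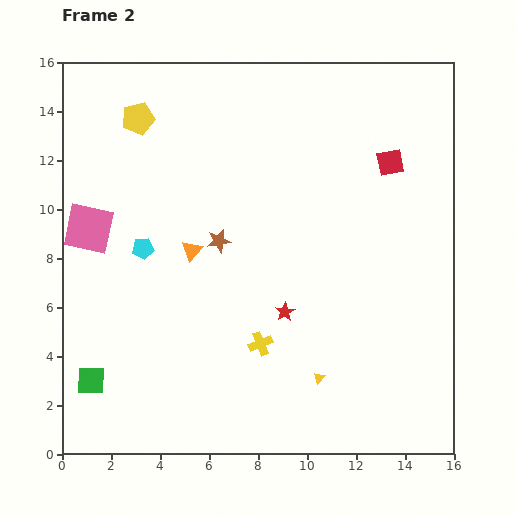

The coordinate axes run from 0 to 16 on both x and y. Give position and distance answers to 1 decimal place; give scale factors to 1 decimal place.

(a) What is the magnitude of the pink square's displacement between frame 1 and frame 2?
5.4

The pink square moved from (6.3, 10.7) to (1.1, 9.2), a distance of √(5.2² + 1.5²) ≈ 5.4.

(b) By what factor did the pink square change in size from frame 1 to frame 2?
1.7×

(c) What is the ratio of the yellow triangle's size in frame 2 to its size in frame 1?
0.6×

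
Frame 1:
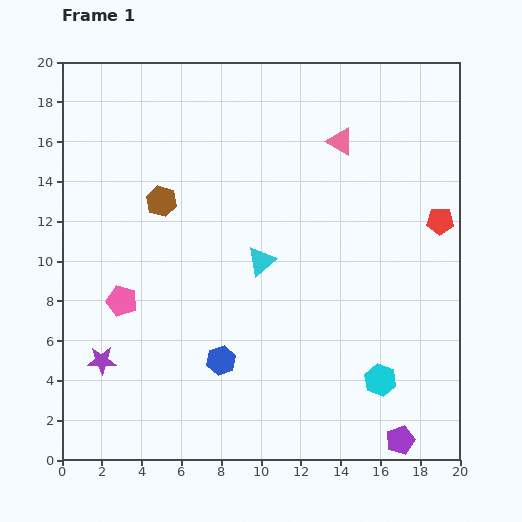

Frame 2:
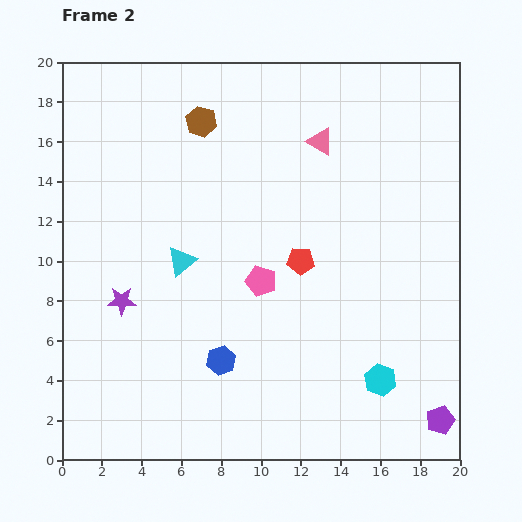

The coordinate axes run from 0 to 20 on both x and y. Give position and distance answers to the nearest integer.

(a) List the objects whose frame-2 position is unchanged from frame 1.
the blue hexagon, the cyan hexagon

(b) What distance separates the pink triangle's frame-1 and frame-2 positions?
1

The pink triangle moved from (14, 16) to (13, 16), a distance of √(1² + 0²) ≈ 1.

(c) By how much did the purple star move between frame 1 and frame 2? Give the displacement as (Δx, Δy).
(1, 3)

The purple star was at (2, 5) in frame 1 and (3, 8) in frame 2.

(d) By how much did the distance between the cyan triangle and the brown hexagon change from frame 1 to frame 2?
+1

Distance in frame 1: 6. Distance in frame 2: 7.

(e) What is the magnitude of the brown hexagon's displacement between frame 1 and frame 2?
4

The brown hexagon moved from (5, 13) to (7, 17), a distance of √(2² + 4²) ≈ 4.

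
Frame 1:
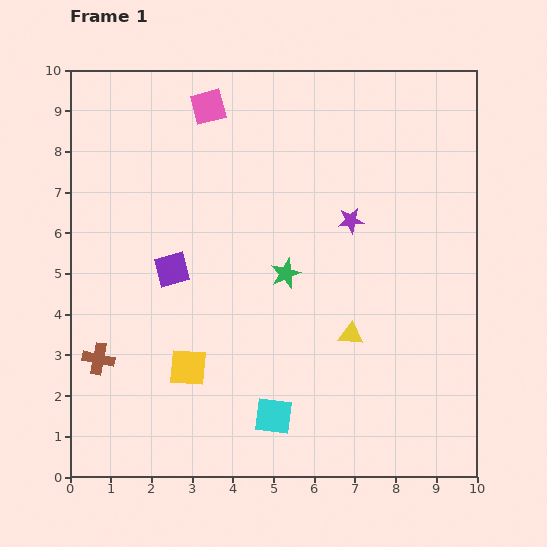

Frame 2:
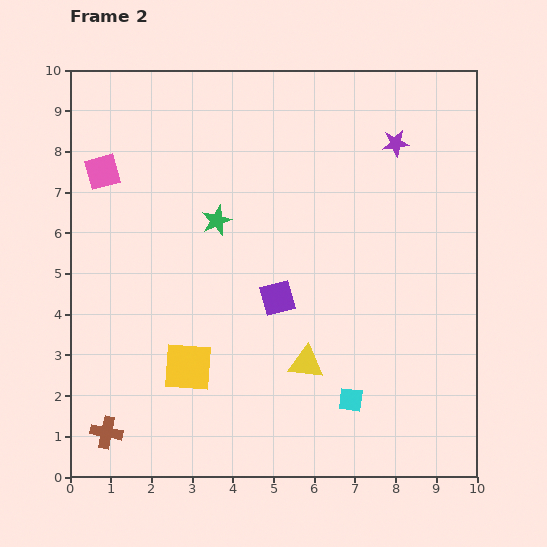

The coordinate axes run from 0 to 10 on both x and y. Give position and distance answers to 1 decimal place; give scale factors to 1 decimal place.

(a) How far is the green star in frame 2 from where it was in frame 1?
2.1

The green star moved from (5.3, 5.0) to (3.6, 6.3), a distance of √(1.7² + 1.3²) ≈ 2.1.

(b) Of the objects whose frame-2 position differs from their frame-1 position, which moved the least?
the yellow triangle

(moved 1.3)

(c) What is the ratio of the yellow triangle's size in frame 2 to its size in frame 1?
1.4×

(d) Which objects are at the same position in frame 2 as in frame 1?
the yellow square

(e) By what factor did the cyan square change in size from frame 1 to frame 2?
0.7×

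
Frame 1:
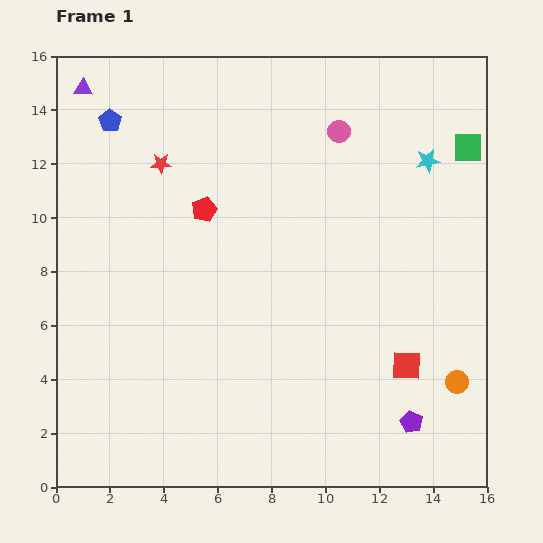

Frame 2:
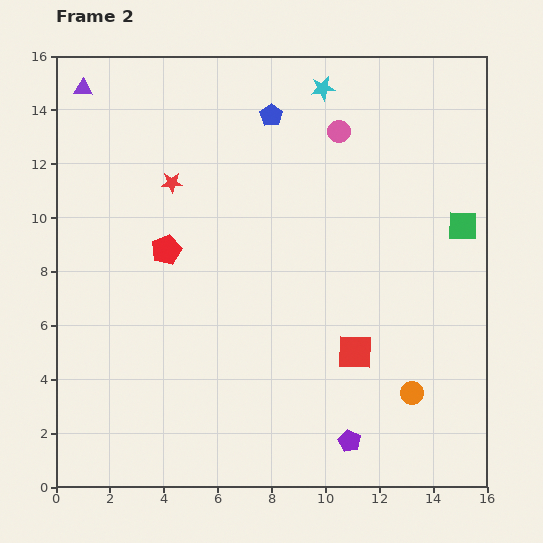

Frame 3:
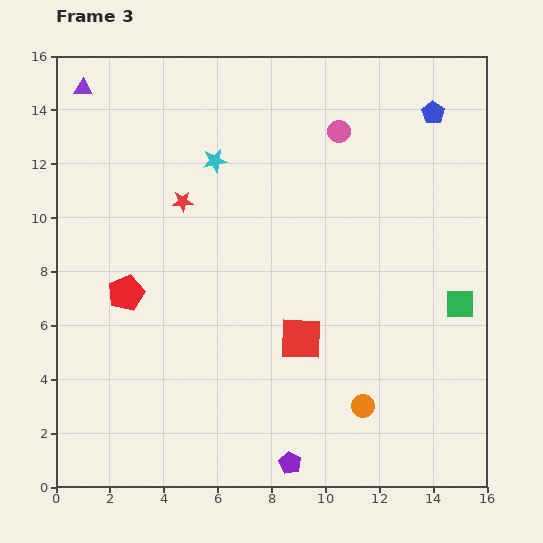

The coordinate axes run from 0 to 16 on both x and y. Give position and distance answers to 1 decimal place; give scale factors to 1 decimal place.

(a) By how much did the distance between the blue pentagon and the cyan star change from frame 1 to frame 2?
-9.8

Distance in frame 1: 11.9. Distance in frame 2: 2.1.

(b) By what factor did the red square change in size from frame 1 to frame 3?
1.4×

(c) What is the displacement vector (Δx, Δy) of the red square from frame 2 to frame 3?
(-2.0, 0.5)

The red square was at (11.1, 5.0) in frame 2 and (9.1, 5.5) in frame 3.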